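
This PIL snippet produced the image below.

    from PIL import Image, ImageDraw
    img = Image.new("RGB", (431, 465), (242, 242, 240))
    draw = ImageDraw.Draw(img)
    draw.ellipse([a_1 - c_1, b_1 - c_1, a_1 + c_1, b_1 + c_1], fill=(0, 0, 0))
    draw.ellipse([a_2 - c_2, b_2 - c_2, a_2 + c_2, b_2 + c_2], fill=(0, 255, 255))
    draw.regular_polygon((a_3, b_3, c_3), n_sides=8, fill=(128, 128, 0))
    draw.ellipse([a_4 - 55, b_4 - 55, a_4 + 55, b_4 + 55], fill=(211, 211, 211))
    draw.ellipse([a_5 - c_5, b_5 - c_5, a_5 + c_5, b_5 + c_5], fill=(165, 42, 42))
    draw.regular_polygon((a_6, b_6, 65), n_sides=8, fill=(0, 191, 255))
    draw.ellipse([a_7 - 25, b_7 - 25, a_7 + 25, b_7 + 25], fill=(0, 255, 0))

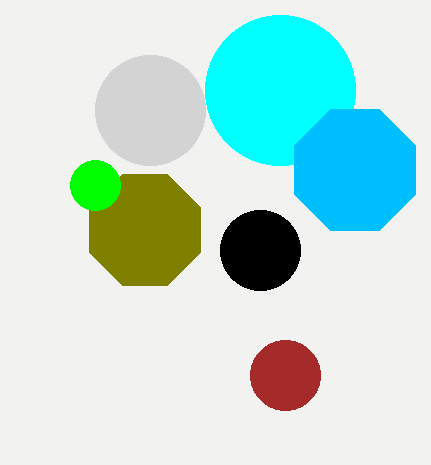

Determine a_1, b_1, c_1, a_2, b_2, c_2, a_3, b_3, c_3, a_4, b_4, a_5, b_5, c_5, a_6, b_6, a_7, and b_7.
a_1 = 260
b_1 = 250
c_1 = 40
a_2 = 280
b_2 = 90
c_2 = 75
a_3 = 145
b_3 = 230
c_3 = 60
a_4 = 150
b_4 = 110
a_5 = 285
b_5 = 375
c_5 = 35
a_6 = 355
b_6 = 170
a_7 = 95
b_7 = 185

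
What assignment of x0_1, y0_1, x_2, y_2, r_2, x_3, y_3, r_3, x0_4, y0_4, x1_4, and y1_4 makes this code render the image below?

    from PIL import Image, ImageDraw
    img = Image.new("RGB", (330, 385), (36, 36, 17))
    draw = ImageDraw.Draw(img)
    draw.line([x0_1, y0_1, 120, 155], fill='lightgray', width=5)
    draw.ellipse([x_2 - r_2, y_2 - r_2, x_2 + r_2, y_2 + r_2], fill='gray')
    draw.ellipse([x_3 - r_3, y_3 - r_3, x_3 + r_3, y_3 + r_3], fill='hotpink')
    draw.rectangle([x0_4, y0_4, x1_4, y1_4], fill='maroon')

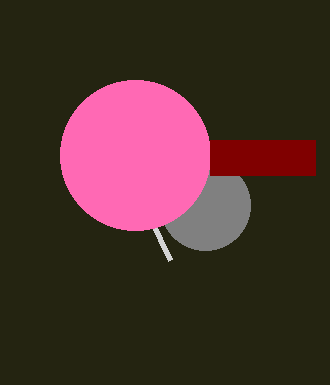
x0_1 = 170; y0_1 = 260; x_2 = 205; y_2 = 205; r_2 = 45; x_3 = 135; y_3 = 155; r_3 = 75; x0_4 = 210; y0_4 = 140; x1_4 = 315; y1_4 = 175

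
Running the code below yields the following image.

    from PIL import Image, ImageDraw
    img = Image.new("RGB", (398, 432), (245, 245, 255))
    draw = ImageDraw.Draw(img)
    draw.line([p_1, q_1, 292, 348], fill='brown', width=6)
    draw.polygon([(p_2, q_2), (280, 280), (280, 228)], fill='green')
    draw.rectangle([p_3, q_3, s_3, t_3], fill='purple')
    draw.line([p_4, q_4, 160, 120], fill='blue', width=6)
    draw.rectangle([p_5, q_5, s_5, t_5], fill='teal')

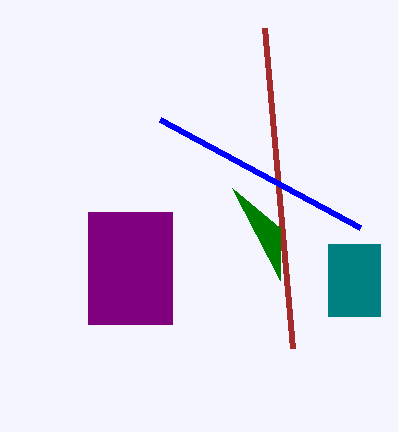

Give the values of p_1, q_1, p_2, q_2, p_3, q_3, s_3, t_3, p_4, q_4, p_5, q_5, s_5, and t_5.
p_1 = 264
q_1 = 28
p_2 = 232
q_2 = 188
p_3 = 88
q_3 = 212
s_3 = 172
t_3 = 324
p_4 = 360
q_4 = 228
p_5 = 328
q_5 = 244
s_5 = 380
t_5 = 316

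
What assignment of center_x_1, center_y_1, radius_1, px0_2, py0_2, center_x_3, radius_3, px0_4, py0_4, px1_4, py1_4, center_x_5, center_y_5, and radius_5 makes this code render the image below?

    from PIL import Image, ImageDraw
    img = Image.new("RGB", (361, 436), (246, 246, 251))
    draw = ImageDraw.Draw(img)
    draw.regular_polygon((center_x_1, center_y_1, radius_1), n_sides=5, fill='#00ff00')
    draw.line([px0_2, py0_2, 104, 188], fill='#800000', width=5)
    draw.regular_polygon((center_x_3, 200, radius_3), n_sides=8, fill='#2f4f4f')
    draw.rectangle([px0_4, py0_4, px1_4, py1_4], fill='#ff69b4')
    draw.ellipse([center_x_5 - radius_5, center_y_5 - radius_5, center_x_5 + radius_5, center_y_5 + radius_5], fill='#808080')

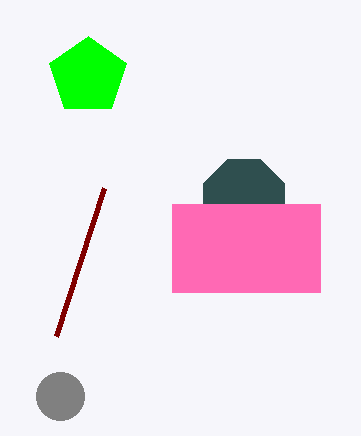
center_x_1 = 88, center_y_1 = 76, radius_1 = 40, px0_2 = 56, py0_2 = 336, center_x_3 = 244, radius_3 = 44, px0_4 = 172, py0_4 = 204, px1_4 = 320, py1_4 = 292, center_x_5 = 60, center_y_5 = 396, radius_5 = 24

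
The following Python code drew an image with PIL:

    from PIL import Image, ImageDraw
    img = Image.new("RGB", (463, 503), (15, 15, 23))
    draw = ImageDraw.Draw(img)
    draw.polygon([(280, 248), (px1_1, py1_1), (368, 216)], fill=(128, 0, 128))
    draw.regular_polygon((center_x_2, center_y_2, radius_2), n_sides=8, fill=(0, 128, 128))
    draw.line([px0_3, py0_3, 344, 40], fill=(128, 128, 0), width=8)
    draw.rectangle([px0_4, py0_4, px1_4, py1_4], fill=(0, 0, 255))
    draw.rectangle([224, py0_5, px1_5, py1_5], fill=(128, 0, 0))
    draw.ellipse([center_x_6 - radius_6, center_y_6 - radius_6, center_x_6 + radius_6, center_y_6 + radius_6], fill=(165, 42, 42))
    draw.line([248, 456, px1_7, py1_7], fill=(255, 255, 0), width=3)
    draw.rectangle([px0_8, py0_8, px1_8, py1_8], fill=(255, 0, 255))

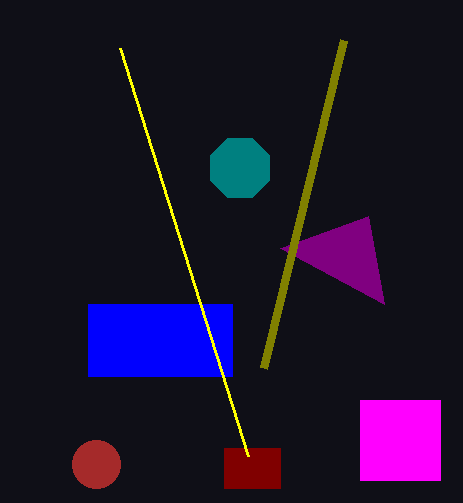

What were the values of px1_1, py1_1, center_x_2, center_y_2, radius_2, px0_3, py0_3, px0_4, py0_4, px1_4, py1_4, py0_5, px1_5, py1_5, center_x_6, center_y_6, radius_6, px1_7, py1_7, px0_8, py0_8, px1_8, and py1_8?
px1_1 = 384; py1_1 = 304; center_x_2 = 240; center_y_2 = 168; radius_2 = 32; px0_3 = 264; py0_3 = 368; px0_4 = 88; py0_4 = 304; px1_4 = 232; py1_4 = 376; py0_5 = 448; px1_5 = 280; py1_5 = 488; center_x_6 = 96; center_y_6 = 464; radius_6 = 24; px1_7 = 120; py1_7 = 48; px0_8 = 360; py0_8 = 400; px1_8 = 440; py1_8 = 480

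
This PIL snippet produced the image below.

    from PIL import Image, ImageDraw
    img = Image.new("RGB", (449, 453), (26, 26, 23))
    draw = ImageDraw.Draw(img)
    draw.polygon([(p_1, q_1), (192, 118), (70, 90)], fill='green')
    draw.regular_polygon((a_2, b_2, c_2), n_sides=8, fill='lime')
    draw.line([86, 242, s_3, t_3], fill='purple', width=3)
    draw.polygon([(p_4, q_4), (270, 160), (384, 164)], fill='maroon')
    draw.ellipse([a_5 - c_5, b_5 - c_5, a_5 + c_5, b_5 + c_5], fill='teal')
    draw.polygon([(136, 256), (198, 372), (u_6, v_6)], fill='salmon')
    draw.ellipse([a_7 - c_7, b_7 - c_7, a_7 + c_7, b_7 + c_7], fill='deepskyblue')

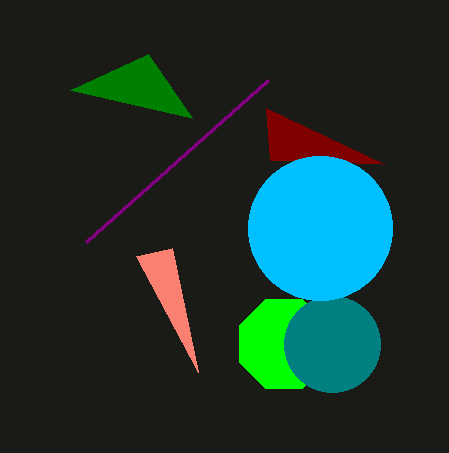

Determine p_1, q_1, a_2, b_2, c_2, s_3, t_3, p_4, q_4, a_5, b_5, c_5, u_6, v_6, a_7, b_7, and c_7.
p_1 = 148; q_1 = 54; a_2 = 284; b_2 = 344; c_2 = 48; s_3 = 268; t_3 = 80; p_4 = 266; q_4 = 108; a_5 = 332; b_5 = 344; c_5 = 48; u_6 = 172; v_6 = 248; a_7 = 320; b_7 = 228; c_7 = 72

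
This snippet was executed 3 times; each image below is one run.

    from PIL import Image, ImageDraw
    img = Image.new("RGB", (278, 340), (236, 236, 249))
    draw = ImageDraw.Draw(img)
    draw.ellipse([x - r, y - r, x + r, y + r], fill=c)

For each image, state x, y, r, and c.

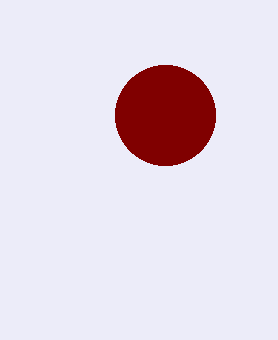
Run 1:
x = 165, y = 115, r = 50, c = 'maroon'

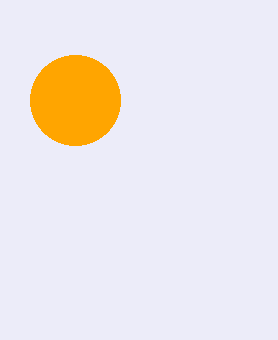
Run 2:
x = 75, y = 100, r = 45, c = 'orange'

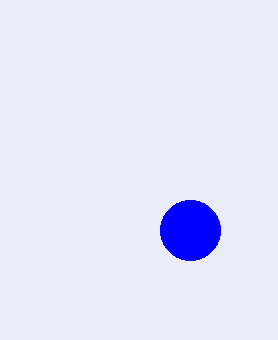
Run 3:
x = 190, y = 230, r = 30, c = 'blue'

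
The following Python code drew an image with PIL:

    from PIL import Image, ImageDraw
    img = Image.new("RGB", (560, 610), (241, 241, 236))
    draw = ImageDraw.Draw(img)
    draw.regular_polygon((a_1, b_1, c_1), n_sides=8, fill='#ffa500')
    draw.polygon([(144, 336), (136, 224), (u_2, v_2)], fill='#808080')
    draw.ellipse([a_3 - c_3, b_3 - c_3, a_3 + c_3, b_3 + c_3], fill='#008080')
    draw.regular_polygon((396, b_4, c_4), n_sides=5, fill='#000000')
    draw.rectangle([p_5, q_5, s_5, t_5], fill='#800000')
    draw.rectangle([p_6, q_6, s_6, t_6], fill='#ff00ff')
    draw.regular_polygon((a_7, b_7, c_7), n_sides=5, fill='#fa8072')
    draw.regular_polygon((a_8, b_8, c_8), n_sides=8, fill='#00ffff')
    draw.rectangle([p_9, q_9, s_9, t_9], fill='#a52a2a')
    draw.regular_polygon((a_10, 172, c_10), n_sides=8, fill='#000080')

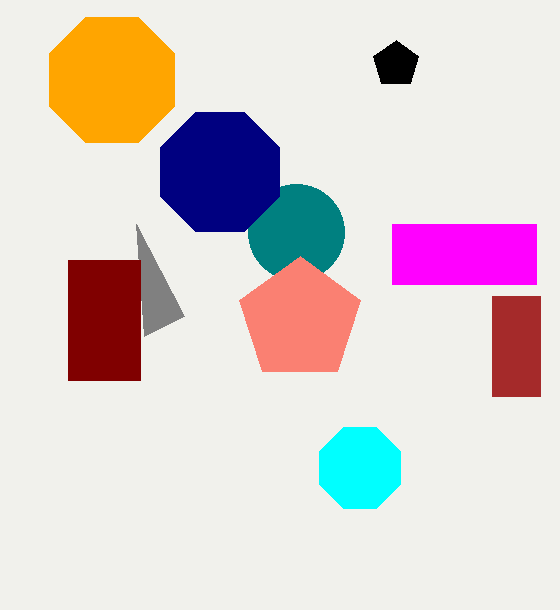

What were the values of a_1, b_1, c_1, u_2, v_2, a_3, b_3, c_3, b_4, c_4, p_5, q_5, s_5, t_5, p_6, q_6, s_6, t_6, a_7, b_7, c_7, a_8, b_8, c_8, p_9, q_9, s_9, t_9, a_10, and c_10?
a_1 = 112; b_1 = 80; c_1 = 68; u_2 = 184; v_2 = 316; a_3 = 296; b_3 = 232; c_3 = 48; b_4 = 64; c_4 = 24; p_5 = 68; q_5 = 260; s_5 = 140; t_5 = 380; p_6 = 392; q_6 = 224; s_6 = 536; t_6 = 284; a_7 = 300; b_7 = 320; c_7 = 64; a_8 = 360; b_8 = 468; c_8 = 44; p_9 = 492; q_9 = 296; s_9 = 540; t_9 = 396; a_10 = 220; c_10 = 64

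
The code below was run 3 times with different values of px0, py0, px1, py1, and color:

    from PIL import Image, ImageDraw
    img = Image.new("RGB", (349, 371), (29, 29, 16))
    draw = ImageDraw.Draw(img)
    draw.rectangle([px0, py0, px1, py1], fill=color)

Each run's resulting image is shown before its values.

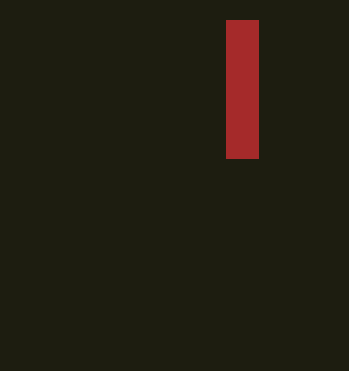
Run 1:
px0 = 226
py0 = 20
px1 = 258
py1 = 158
color = 'brown'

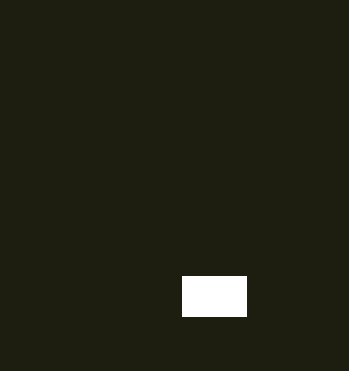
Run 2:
px0 = 182, py0 = 276, px1 = 246, py1 = 316, color = 'white'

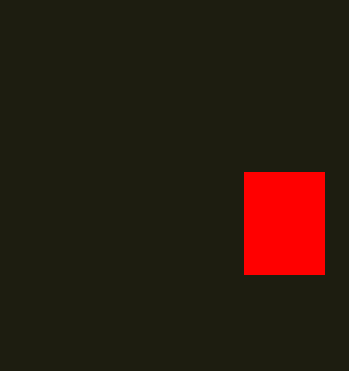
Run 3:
px0 = 244; py0 = 172; px1 = 324; py1 = 274; color = 'red'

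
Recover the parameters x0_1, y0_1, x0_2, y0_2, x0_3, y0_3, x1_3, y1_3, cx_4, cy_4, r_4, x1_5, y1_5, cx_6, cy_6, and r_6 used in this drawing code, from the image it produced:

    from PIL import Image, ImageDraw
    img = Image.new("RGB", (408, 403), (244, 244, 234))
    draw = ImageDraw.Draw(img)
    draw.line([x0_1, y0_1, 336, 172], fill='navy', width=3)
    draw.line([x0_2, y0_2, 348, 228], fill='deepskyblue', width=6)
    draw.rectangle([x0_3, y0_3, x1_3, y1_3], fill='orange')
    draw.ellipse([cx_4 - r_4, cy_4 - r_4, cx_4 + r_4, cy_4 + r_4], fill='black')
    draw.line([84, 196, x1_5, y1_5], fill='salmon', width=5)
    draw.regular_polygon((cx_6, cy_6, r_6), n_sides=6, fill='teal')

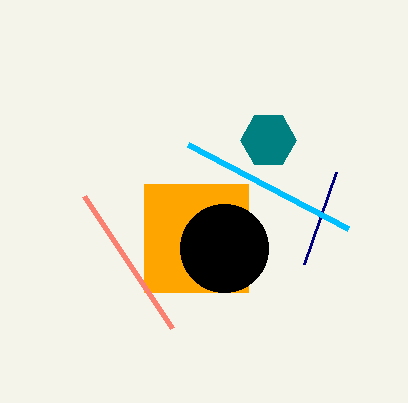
x0_1 = 304; y0_1 = 264; x0_2 = 188; y0_2 = 144; x0_3 = 144; y0_3 = 184; x1_3 = 248; y1_3 = 292; cx_4 = 224; cy_4 = 248; r_4 = 44; x1_5 = 172; y1_5 = 328; cx_6 = 268; cy_6 = 140; r_6 = 28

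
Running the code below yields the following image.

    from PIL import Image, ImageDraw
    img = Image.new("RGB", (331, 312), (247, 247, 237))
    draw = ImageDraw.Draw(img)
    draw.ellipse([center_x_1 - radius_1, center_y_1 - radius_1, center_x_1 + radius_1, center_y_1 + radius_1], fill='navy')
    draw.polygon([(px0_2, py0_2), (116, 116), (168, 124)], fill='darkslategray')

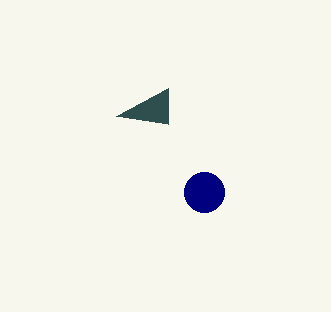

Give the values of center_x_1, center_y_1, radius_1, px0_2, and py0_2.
center_x_1 = 204; center_y_1 = 192; radius_1 = 20; px0_2 = 168; py0_2 = 88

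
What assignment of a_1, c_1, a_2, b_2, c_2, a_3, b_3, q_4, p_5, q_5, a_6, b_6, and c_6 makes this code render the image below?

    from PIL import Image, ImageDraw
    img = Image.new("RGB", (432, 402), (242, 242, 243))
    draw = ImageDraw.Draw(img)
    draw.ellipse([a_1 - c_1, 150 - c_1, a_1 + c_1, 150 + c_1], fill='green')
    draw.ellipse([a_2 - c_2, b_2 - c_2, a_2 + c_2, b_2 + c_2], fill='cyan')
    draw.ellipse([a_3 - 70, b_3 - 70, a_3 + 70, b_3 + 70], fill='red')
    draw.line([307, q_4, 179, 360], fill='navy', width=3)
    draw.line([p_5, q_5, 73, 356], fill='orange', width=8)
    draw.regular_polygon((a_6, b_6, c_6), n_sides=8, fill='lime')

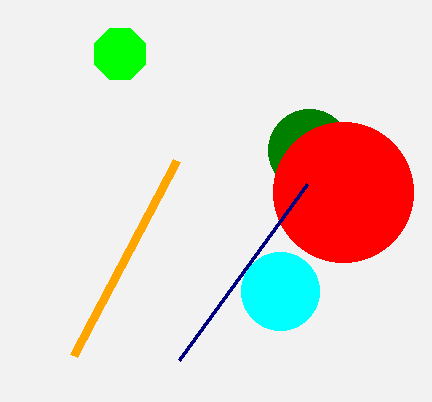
a_1 = 309, c_1 = 41, a_2 = 280, b_2 = 291, c_2 = 39, a_3 = 343, b_3 = 192, q_4 = 184, p_5 = 176, q_5 = 161, a_6 = 120, b_6 = 54, c_6 = 28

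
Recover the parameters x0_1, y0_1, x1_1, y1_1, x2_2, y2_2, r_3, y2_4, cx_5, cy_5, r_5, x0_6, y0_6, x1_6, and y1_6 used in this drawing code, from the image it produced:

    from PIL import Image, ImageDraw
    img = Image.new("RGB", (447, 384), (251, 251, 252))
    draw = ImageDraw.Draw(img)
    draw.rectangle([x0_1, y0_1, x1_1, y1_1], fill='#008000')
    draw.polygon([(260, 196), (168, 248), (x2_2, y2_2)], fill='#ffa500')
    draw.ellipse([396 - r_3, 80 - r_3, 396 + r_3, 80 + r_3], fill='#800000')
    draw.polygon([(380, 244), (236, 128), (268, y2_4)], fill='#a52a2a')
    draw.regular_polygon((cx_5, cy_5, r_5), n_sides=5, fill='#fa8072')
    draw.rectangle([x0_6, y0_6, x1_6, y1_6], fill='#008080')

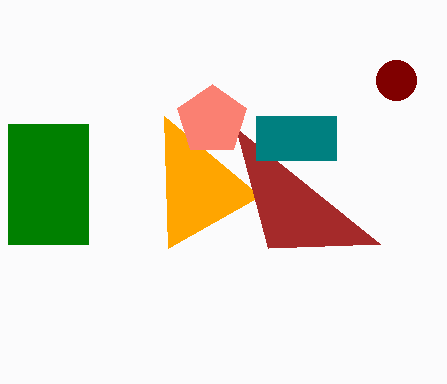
x0_1 = 8
y0_1 = 124
x1_1 = 88
y1_1 = 244
x2_2 = 164
y2_2 = 116
r_3 = 20
y2_4 = 248
cx_5 = 212
cy_5 = 120
r_5 = 36
x0_6 = 256
y0_6 = 116
x1_6 = 336
y1_6 = 160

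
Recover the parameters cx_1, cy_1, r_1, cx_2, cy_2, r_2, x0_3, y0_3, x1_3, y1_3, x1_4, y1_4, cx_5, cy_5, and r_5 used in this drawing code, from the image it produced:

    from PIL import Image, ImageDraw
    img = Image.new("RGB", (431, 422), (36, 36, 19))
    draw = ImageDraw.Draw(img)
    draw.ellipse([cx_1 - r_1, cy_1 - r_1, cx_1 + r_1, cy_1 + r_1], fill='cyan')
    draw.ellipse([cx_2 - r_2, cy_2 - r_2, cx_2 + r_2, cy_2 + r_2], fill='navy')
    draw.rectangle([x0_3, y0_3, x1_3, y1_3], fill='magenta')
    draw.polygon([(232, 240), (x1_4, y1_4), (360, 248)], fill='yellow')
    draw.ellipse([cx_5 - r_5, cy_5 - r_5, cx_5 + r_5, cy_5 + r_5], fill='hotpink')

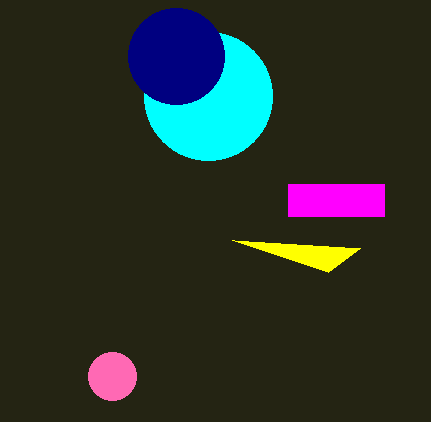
cx_1 = 208, cy_1 = 96, r_1 = 64, cx_2 = 176, cy_2 = 56, r_2 = 48, x0_3 = 288, y0_3 = 184, x1_3 = 384, y1_3 = 216, x1_4 = 328, y1_4 = 272, cx_5 = 112, cy_5 = 376, r_5 = 24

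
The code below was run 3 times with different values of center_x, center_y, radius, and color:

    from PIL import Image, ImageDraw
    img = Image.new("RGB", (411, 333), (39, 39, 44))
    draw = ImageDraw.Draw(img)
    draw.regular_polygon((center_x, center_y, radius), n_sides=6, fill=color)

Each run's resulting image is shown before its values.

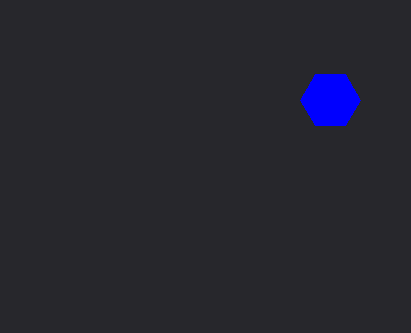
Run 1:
center_x = 330, center_y = 100, radius = 30, color = 'blue'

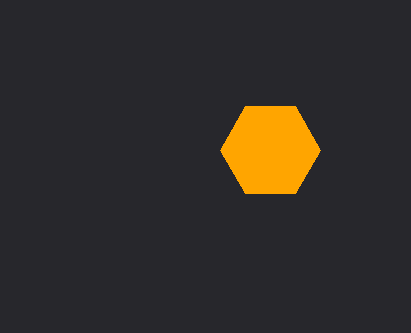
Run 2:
center_x = 270; center_y = 150; radius = 50; color = 'orange'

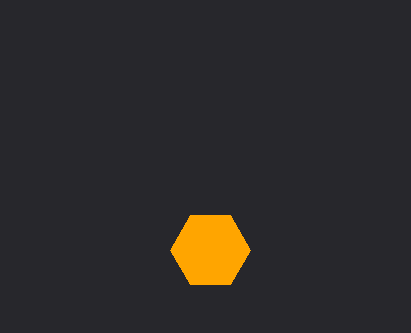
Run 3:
center_x = 210, center_y = 250, radius = 40, color = 'orange'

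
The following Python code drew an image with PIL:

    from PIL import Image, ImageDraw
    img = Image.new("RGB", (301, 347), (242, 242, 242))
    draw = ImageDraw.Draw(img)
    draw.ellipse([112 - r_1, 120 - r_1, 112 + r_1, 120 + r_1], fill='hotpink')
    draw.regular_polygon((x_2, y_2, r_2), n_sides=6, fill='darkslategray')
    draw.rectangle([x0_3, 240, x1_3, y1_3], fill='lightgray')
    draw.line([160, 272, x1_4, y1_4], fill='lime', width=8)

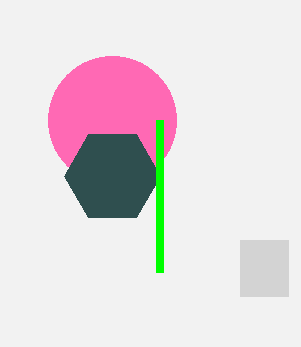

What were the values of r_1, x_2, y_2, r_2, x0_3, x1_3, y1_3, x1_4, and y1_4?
r_1 = 64; x_2 = 112; y_2 = 176; r_2 = 48; x0_3 = 240; x1_3 = 288; y1_3 = 296; x1_4 = 160; y1_4 = 120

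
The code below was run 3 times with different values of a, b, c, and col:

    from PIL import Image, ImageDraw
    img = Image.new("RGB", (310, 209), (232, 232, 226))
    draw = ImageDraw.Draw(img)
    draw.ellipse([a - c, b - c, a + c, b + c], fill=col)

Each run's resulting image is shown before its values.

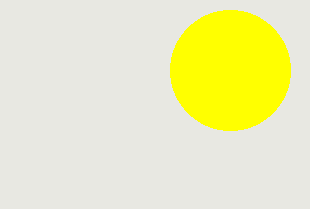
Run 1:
a = 230
b = 70
c = 60
col = 'yellow'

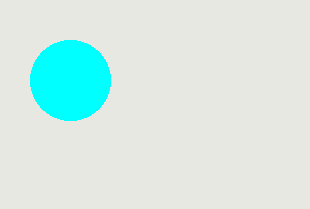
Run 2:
a = 70, b = 80, c = 40, col = 'cyan'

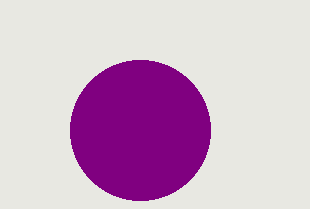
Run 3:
a = 140; b = 130; c = 70; col = 'purple'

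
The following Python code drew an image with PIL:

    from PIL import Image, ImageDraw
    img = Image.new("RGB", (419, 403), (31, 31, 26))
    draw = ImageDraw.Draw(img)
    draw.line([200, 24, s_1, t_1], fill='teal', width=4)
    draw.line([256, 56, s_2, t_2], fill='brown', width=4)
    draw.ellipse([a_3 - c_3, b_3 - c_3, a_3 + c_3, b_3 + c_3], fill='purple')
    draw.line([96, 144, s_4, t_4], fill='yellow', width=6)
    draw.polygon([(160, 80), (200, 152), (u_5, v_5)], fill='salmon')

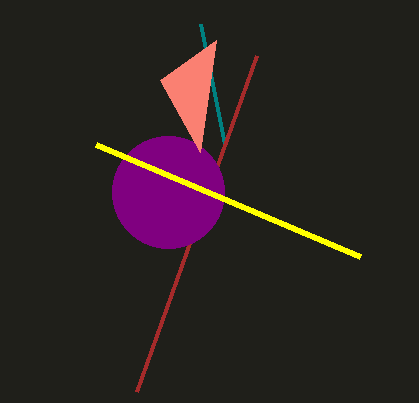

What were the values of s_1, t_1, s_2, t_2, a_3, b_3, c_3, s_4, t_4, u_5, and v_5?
s_1 = 224
t_1 = 144
s_2 = 136
t_2 = 392
a_3 = 168
b_3 = 192
c_3 = 56
s_4 = 360
t_4 = 256
u_5 = 216
v_5 = 40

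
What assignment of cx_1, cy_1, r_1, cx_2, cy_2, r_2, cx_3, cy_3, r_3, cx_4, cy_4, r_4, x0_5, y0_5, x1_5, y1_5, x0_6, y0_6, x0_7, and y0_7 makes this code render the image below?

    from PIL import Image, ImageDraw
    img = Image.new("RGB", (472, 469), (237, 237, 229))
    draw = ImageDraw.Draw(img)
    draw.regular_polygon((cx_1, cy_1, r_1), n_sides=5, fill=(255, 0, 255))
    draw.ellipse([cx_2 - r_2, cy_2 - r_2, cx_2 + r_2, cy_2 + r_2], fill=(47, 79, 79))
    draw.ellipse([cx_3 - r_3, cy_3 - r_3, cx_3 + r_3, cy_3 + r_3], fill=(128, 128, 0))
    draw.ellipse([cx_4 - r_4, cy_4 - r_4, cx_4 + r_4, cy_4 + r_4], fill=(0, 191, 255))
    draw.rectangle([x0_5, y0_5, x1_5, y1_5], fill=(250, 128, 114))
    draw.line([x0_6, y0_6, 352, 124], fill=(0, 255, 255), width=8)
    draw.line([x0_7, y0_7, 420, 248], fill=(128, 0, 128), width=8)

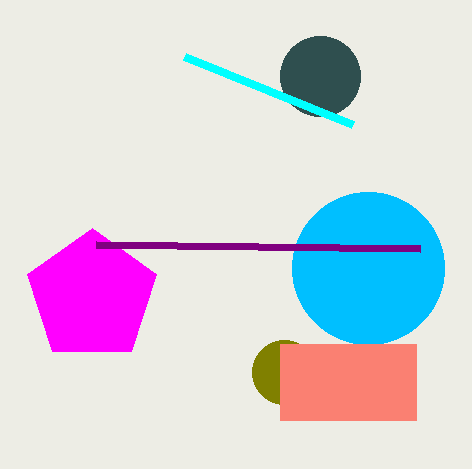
cx_1 = 92
cy_1 = 296
r_1 = 68
cx_2 = 320
cy_2 = 76
r_2 = 40
cx_3 = 284
cy_3 = 372
r_3 = 32
cx_4 = 368
cy_4 = 268
r_4 = 76
x0_5 = 280
y0_5 = 344
x1_5 = 416
y1_5 = 420
x0_6 = 184
y0_6 = 56
x0_7 = 96
y0_7 = 244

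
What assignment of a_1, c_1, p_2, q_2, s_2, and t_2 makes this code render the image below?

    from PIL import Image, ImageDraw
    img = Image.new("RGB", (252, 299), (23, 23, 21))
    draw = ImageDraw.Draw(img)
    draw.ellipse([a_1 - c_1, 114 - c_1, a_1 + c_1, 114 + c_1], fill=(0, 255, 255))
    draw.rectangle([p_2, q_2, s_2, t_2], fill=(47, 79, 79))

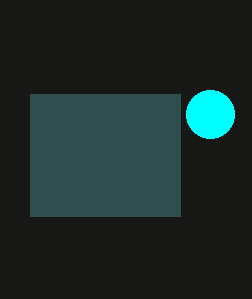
a_1 = 210, c_1 = 24, p_2 = 30, q_2 = 94, s_2 = 180, t_2 = 216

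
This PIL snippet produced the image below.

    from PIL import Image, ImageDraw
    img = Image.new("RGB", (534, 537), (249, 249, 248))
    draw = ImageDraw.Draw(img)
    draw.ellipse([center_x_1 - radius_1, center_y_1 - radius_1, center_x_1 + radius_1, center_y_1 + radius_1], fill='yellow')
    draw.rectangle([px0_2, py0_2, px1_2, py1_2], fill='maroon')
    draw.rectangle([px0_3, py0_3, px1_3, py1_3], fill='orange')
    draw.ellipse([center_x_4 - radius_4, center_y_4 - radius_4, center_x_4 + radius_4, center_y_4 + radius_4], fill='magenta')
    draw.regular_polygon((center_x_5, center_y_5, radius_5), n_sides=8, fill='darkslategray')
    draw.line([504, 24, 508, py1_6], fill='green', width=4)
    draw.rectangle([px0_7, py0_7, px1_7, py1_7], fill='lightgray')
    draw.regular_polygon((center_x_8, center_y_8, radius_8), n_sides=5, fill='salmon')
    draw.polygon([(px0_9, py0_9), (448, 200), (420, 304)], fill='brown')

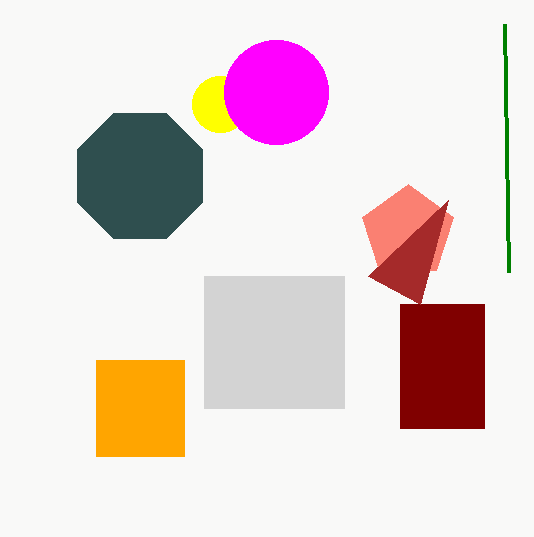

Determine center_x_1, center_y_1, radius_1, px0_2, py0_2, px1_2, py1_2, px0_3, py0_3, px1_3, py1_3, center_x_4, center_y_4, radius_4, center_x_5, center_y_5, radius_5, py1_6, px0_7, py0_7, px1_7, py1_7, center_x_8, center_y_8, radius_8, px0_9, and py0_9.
center_x_1 = 220
center_y_1 = 104
radius_1 = 28
px0_2 = 400
py0_2 = 304
px1_2 = 484
py1_2 = 428
px0_3 = 96
py0_3 = 360
px1_3 = 184
py1_3 = 456
center_x_4 = 276
center_y_4 = 92
radius_4 = 52
center_x_5 = 140
center_y_5 = 176
radius_5 = 68
py1_6 = 272
px0_7 = 204
py0_7 = 276
px1_7 = 344
py1_7 = 408
center_x_8 = 408
center_y_8 = 232
radius_8 = 48
px0_9 = 368
py0_9 = 276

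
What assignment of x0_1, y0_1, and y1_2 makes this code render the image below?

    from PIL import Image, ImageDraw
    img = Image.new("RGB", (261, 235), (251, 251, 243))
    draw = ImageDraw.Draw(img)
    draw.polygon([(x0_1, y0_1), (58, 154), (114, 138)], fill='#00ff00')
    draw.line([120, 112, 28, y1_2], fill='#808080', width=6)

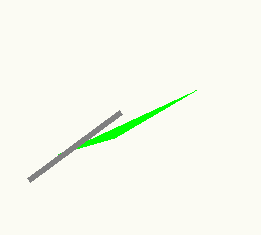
x0_1 = 196; y0_1 = 90; y1_2 = 180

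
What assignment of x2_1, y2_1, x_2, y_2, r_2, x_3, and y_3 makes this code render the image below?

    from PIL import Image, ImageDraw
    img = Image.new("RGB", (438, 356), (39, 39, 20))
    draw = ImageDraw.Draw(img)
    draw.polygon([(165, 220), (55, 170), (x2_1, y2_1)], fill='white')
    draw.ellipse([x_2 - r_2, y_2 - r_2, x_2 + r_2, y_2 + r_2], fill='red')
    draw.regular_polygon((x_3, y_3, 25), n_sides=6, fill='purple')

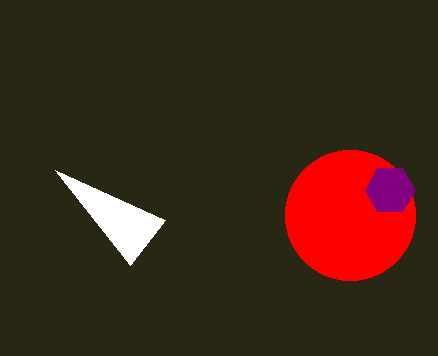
x2_1 = 130, y2_1 = 265, x_2 = 350, y_2 = 215, r_2 = 65, x_3 = 390, y_3 = 190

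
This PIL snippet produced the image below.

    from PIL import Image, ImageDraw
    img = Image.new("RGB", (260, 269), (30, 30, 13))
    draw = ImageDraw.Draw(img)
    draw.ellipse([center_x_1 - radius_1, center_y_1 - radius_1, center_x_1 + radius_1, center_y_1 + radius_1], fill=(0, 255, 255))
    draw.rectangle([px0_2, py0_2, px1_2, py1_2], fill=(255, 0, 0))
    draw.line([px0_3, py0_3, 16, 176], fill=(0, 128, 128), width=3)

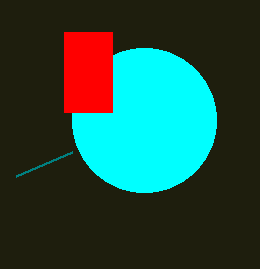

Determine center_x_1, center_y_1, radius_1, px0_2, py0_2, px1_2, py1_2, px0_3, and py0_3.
center_x_1 = 144; center_y_1 = 120; radius_1 = 72; px0_2 = 64; py0_2 = 32; px1_2 = 112; py1_2 = 112; px0_3 = 72; py0_3 = 152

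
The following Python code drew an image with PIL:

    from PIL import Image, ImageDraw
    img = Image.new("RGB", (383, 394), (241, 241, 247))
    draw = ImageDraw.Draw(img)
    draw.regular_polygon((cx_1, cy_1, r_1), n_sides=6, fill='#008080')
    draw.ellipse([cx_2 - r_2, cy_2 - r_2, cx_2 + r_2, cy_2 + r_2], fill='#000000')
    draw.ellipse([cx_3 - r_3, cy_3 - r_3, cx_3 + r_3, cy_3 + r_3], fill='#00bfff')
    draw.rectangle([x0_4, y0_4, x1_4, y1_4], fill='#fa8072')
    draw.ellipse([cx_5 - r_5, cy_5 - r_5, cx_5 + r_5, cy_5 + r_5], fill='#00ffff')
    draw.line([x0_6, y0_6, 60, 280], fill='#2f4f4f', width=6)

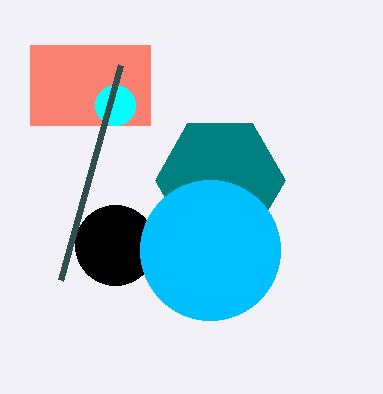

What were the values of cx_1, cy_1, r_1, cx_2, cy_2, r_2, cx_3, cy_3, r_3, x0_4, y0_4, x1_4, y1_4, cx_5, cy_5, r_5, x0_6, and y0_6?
cx_1 = 220; cy_1 = 180; r_1 = 65; cx_2 = 115; cy_2 = 245; r_2 = 40; cx_3 = 210; cy_3 = 250; r_3 = 70; x0_4 = 30; y0_4 = 45; x1_4 = 150; y1_4 = 125; cx_5 = 115; cy_5 = 105; r_5 = 20; x0_6 = 120; y0_6 = 65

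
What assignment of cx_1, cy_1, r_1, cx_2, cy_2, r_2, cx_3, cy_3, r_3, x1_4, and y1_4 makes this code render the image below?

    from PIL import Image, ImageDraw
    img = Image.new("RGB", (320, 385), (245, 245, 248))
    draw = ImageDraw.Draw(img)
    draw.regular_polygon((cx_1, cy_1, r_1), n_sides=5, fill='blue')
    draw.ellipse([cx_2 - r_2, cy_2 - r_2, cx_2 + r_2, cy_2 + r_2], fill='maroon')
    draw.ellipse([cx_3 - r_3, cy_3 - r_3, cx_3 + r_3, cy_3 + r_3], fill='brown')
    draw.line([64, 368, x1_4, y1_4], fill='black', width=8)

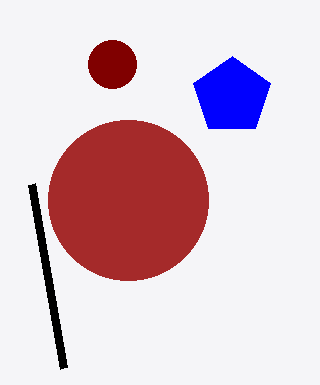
cx_1 = 232; cy_1 = 96; r_1 = 40; cx_2 = 112; cy_2 = 64; r_2 = 24; cx_3 = 128; cy_3 = 200; r_3 = 80; x1_4 = 32; y1_4 = 184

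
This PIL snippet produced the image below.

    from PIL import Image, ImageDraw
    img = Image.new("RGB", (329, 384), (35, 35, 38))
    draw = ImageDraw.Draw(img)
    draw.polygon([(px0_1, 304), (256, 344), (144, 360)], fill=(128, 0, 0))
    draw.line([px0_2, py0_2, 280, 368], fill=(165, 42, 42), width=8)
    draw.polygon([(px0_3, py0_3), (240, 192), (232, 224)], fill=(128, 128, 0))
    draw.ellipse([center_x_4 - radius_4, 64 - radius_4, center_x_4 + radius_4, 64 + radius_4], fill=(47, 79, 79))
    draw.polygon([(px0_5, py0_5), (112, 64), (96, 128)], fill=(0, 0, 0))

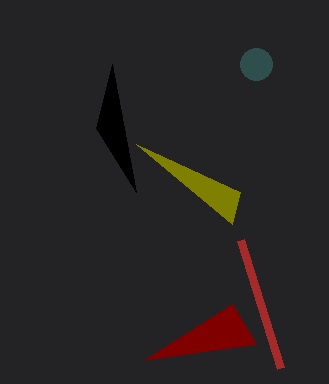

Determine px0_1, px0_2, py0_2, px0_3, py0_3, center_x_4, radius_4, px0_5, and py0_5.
px0_1 = 232
px0_2 = 240
py0_2 = 240
px0_3 = 136
py0_3 = 144
center_x_4 = 256
radius_4 = 16
px0_5 = 136
py0_5 = 192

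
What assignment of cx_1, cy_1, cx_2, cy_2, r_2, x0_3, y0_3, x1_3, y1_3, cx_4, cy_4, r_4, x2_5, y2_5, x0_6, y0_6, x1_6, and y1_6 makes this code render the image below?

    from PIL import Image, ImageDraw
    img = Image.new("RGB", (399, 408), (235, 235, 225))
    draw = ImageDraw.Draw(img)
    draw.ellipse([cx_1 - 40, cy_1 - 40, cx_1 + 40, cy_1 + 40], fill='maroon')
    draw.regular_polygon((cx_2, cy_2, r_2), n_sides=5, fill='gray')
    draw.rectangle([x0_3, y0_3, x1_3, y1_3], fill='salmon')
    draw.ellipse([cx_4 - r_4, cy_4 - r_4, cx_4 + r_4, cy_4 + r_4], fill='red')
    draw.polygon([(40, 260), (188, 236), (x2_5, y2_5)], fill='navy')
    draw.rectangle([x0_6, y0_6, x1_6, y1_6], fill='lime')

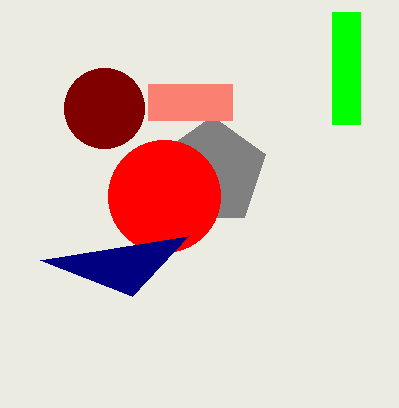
cx_1 = 104, cy_1 = 108, cx_2 = 212, cy_2 = 172, r_2 = 56, x0_3 = 148, y0_3 = 84, x1_3 = 232, y1_3 = 120, cx_4 = 164, cy_4 = 196, r_4 = 56, x2_5 = 132, y2_5 = 296, x0_6 = 332, y0_6 = 12, x1_6 = 360, y1_6 = 124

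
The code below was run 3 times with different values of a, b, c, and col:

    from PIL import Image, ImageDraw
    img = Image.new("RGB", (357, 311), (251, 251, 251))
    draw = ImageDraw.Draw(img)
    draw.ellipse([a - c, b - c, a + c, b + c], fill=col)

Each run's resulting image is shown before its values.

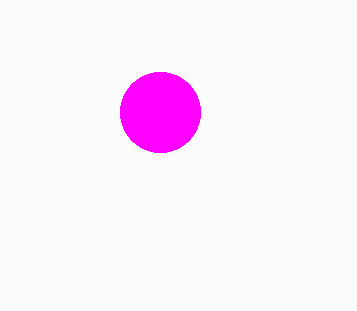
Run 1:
a = 160
b = 112
c = 40
col = 'magenta'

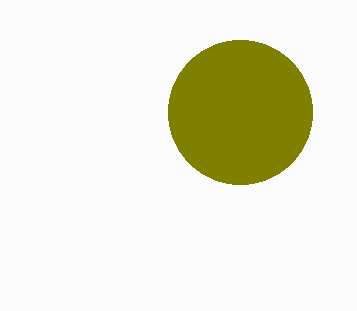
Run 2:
a = 240, b = 112, c = 72, col = 'olive'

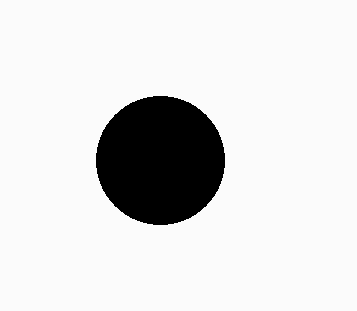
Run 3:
a = 160
b = 160
c = 64
col = 'black'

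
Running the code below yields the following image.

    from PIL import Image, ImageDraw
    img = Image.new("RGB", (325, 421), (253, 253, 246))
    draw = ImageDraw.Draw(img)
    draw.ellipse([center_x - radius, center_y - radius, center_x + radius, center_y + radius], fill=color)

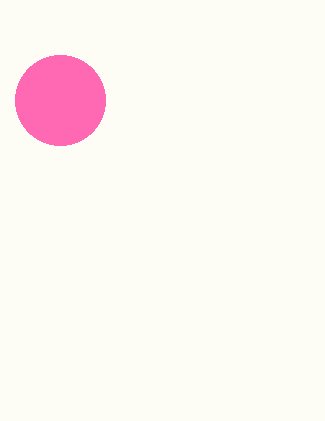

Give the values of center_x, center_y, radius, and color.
center_x = 60, center_y = 100, radius = 45, color = 'hotpink'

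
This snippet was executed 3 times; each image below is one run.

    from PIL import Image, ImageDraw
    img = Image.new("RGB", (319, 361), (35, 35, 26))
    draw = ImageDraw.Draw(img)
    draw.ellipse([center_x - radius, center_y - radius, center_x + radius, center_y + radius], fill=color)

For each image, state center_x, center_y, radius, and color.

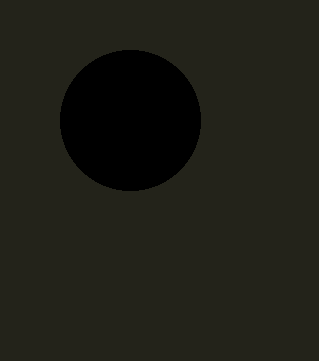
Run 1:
center_x = 130, center_y = 120, radius = 70, color = 'black'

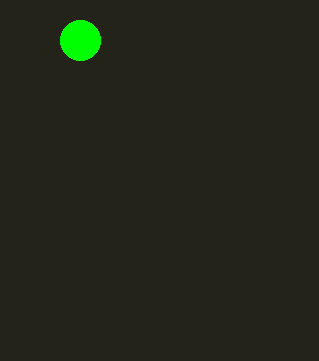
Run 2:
center_x = 80, center_y = 40, radius = 20, color = 'lime'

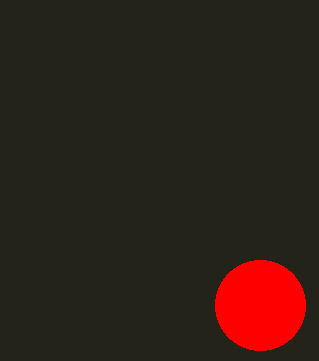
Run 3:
center_x = 260; center_y = 305; radius = 45; color = 'red'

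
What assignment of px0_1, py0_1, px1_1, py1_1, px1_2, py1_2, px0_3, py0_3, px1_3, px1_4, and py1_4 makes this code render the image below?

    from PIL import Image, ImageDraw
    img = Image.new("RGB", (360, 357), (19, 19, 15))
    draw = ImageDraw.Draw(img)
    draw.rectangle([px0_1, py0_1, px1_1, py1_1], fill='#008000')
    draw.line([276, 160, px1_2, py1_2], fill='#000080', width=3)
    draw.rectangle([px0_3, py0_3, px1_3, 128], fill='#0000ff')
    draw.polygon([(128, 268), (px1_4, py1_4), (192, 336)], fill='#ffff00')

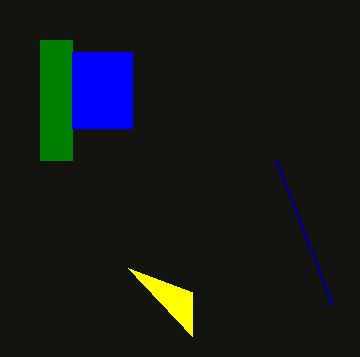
px0_1 = 40
py0_1 = 40
px1_1 = 72
py1_1 = 160
px1_2 = 332
py1_2 = 304
px0_3 = 72
py0_3 = 52
px1_3 = 132
px1_4 = 192
py1_4 = 292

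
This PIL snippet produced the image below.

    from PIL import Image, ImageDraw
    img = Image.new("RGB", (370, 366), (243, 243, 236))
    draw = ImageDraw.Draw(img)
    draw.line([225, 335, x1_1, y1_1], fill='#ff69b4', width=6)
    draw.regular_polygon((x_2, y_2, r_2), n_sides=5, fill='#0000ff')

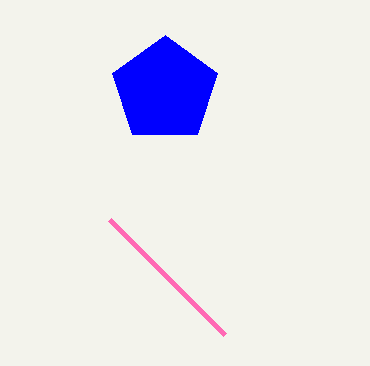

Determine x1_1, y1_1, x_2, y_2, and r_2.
x1_1 = 110; y1_1 = 220; x_2 = 165; y_2 = 90; r_2 = 55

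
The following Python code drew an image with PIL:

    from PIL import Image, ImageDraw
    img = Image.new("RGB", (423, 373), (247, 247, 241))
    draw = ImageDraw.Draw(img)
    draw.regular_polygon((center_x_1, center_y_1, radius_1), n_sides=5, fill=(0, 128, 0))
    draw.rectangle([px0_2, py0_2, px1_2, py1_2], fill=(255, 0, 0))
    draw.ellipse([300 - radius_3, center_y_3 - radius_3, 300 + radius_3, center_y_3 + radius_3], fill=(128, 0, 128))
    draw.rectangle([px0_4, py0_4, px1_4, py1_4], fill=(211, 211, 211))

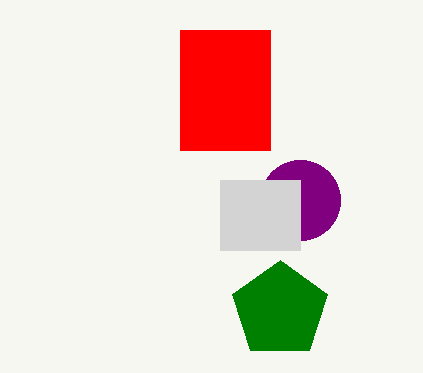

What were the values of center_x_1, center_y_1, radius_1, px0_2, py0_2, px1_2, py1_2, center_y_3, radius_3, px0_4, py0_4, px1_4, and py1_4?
center_x_1 = 280, center_y_1 = 310, radius_1 = 50, px0_2 = 180, py0_2 = 30, px1_2 = 270, py1_2 = 150, center_y_3 = 200, radius_3 = 40, px0_4 = 220, py0_4 = 180, px1_4 = 300, py1_4 = 250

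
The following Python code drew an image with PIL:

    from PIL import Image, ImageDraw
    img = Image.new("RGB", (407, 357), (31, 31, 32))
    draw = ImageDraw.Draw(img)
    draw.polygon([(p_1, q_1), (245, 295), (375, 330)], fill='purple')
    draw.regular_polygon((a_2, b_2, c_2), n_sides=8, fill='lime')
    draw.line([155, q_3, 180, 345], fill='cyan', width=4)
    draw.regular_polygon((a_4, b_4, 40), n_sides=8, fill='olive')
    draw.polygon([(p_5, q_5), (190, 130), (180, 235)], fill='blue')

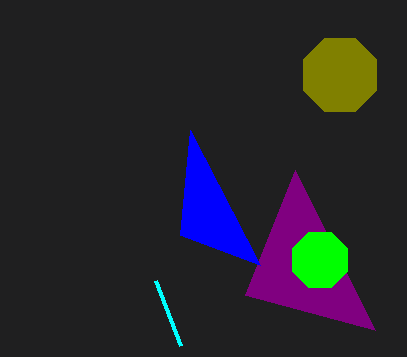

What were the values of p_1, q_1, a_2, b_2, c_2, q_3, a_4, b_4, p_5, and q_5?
p_1 = 295, q_1 = 170, a_2 = 320, b_2 = 260, c_2 = 30, q_3 = 280, a_4 = 340, b_4 = 75, p_5 = 260, q_5 = 265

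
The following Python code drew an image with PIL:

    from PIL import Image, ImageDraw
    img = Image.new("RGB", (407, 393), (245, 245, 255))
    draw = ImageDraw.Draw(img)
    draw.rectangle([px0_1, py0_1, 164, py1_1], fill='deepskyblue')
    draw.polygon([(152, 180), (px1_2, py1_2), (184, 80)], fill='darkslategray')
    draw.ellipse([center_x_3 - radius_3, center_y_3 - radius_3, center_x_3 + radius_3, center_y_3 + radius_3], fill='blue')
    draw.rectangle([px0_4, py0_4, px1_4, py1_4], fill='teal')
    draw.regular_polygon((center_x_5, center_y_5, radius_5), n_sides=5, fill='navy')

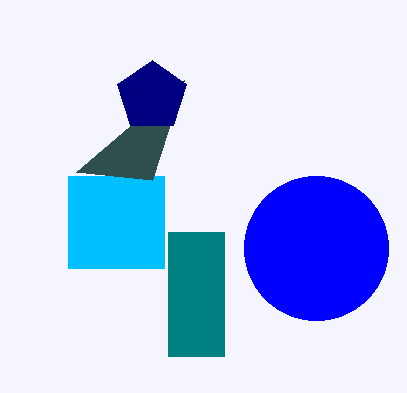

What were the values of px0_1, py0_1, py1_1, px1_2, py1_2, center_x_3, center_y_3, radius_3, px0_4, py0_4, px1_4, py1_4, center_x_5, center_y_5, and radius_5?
px0_1 = 68
py0_1 = 176
py1_1 = 268
px1_2 = 76
py1_2 = 172
center_x_3 = 316
center_y_3 = 248
radius_3 = 72
px0_4 = 168
py0_4 = 232
px1_4 = 224
py1_4 = 356
center_x_5 = 152
center_y_5 = 96
radius_5 = 36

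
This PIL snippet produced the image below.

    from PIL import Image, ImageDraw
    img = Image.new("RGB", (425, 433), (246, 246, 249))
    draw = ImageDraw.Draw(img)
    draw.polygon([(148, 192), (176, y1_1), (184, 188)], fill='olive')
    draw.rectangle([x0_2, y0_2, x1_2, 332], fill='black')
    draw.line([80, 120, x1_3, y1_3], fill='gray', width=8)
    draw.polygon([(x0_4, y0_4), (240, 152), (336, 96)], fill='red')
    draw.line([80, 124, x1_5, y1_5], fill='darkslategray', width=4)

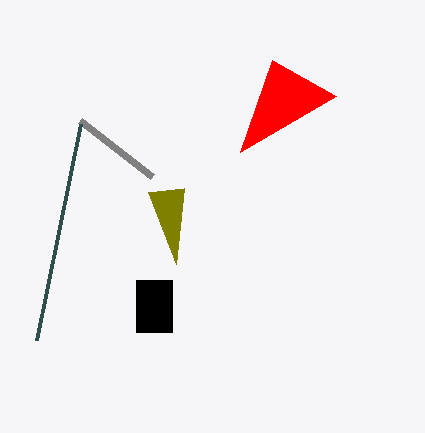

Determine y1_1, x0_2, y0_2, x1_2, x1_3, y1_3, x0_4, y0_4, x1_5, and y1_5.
y1_1 = 264
x0_2 = 136
y0_2 = 280
x1_2 = 172
x1_3 = 152
y1_3 = 176
x0_4 = 272
y0_4 = 60
x1_5 = 36
y1_5 = 340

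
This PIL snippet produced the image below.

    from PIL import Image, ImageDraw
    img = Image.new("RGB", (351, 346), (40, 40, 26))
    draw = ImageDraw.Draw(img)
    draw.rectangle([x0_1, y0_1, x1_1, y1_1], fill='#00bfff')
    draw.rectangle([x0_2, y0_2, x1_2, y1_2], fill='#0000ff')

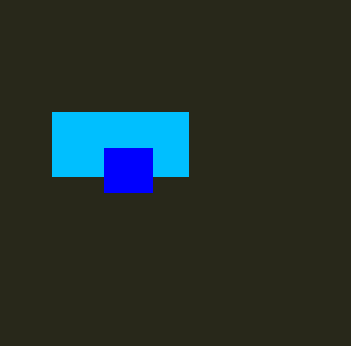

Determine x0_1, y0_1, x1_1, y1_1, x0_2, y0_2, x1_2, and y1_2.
x0_1 = 52, y0_1 = 112, x1_1 = 188, y1_1 = 176, x0_2 = 104, y0_2 = 148, x1_2 = 152, y1_2 = 192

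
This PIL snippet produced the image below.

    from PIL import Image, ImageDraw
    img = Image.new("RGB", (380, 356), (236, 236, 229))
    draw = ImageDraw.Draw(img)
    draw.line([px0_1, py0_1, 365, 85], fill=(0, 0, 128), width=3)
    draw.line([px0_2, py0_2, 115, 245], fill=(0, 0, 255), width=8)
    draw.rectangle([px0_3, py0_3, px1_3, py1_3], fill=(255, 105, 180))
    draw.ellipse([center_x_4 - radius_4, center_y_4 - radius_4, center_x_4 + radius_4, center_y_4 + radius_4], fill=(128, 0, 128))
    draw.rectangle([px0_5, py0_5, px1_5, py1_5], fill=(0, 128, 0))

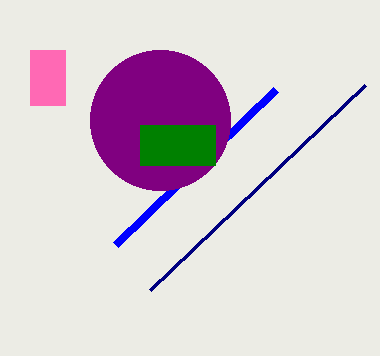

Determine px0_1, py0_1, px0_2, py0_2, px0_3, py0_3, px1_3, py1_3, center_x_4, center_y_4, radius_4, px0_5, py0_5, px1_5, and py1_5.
px0_1 = 150
py0_1 = 290
px0_2 = 275
py0_2 = 90
px0_3 = 30
py0_3 = 50
px1_3 = 65
py1_3 = 105
center_x_4 = 160
center_y_4 = 120
radius_4 = 70
px0_5 = 140
py0_5 = 125
px1_5 = 215
py1_5 = 165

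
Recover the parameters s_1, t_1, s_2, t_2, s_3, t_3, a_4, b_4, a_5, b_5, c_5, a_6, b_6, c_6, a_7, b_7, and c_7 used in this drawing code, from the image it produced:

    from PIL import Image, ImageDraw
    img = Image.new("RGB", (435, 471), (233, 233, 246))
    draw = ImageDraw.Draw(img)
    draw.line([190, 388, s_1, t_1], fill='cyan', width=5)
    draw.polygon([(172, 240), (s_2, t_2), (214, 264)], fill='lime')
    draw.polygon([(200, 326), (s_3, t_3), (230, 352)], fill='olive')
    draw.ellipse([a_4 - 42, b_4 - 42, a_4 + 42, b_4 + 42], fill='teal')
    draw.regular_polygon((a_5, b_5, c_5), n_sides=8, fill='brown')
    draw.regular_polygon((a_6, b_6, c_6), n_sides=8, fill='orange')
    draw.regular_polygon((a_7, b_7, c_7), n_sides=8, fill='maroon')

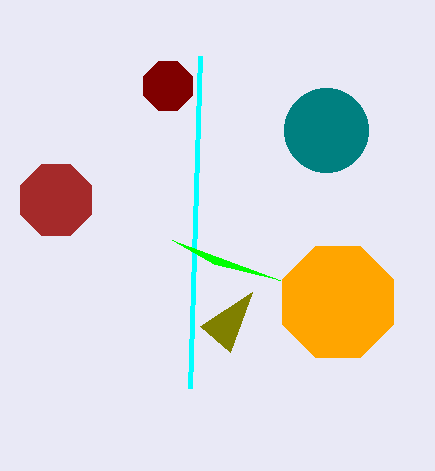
s_1 = 200, t_1 = 56, s_2 = 280, t_2 = 280, s_3 = 252, t_3 = 292, a_4 = 326, b_4 = 130, a_5 = 56, b_5 = 200, c_5 = 38, a_6 = 338, b_6 = 302, c_6 = 60, a_7 = 168, b_7 = 86, c_7 = 26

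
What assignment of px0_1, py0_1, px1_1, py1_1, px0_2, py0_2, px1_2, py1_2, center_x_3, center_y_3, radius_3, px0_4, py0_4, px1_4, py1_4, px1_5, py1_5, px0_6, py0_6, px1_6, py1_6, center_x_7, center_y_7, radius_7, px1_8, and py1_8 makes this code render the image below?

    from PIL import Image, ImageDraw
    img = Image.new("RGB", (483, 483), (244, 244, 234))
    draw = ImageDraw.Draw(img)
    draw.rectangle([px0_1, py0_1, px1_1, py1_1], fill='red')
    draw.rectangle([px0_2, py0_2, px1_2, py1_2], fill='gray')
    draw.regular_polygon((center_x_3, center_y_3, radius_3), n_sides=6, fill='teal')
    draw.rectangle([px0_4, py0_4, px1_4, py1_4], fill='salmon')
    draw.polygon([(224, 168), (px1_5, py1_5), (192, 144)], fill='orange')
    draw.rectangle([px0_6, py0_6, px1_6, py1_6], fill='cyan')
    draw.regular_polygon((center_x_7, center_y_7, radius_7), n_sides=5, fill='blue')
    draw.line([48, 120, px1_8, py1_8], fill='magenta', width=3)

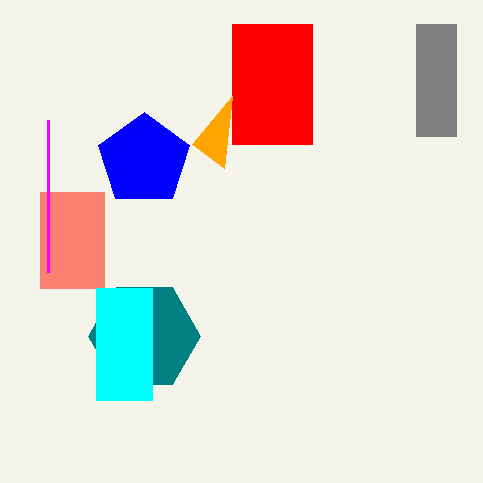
px0_1 = 232
py0_1 = 24
px1_1 = 312
py1_1 = 144
px0_2 = 416
py0_2 = 24
px1_2 = 456
py1_2 = 136
center_x_3 = 144
center_y_3 = 336
radius_3 = 56
px0_4 = 40
py0_4 = 192
px1_4 = 104
py1_4 = 288
px1_5 = 232
py1_5 = 96
px0_6 = 96
py0_6 = 288
px1_6 = 152
py1_6 = 400
center_x_7 = 144
center_y_7 = 160
radius_7 = 48
px1_8 = 48
py1_8 = 272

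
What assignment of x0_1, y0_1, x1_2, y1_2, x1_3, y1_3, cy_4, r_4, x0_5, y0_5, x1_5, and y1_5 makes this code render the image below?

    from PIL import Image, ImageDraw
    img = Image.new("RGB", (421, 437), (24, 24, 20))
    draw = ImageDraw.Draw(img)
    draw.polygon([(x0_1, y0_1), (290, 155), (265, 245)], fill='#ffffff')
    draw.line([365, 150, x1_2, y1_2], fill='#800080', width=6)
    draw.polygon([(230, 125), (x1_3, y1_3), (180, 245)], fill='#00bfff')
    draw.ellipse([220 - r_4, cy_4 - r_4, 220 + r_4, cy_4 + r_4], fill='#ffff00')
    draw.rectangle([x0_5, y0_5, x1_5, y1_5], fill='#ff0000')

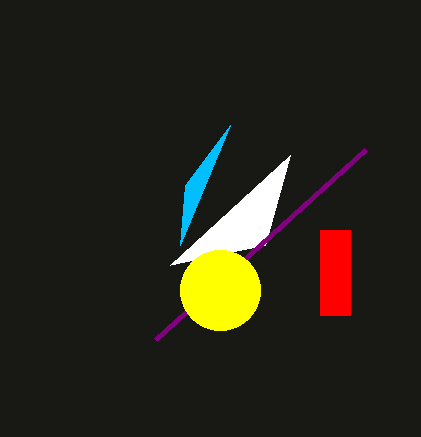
x0_1 = 170
y0_1 = 265
x1_2 = 155
y1_2 = 340
x1_3 = 185
y1_3 = 185
cy_4 = 290
r_4 = 40
x0_5 = 320
y0_5 = 230
x1_5 = 350
y1_5 = 315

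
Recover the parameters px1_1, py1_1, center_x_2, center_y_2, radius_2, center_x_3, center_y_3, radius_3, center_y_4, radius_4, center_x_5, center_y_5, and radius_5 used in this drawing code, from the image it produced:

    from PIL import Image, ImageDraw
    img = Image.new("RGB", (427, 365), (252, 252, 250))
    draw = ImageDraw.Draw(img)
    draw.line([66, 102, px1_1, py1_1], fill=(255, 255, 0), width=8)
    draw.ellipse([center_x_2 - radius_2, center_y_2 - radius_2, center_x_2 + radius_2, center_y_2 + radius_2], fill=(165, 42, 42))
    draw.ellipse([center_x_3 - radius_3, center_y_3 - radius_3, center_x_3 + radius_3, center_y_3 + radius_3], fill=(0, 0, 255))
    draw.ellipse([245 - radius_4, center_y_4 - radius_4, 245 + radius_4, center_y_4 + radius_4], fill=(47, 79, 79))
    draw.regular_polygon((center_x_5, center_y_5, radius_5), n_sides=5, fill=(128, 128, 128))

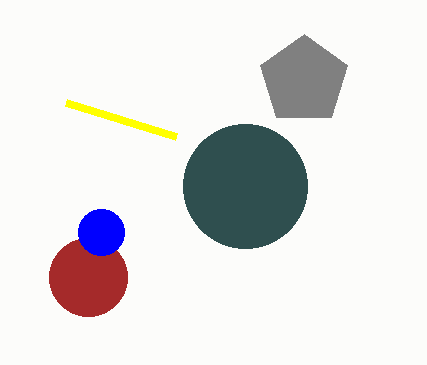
px1_1 = 176; py1_1 = 136; center_x_2 = 88; center_y_2 = 277; radius_2 = 39; center_x_3 = 101; center_y_3 = 232; radius_3 = 23; center_y_4 = 186; radius_4 = 62; center_x_5 = 304; center_y_5 = 80; radius_5 = 46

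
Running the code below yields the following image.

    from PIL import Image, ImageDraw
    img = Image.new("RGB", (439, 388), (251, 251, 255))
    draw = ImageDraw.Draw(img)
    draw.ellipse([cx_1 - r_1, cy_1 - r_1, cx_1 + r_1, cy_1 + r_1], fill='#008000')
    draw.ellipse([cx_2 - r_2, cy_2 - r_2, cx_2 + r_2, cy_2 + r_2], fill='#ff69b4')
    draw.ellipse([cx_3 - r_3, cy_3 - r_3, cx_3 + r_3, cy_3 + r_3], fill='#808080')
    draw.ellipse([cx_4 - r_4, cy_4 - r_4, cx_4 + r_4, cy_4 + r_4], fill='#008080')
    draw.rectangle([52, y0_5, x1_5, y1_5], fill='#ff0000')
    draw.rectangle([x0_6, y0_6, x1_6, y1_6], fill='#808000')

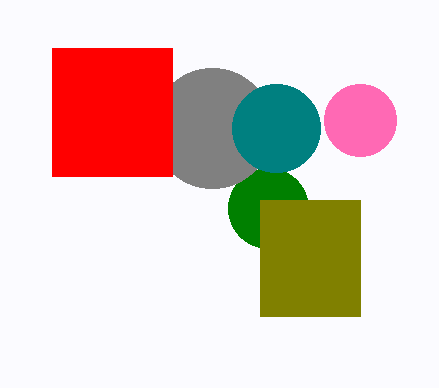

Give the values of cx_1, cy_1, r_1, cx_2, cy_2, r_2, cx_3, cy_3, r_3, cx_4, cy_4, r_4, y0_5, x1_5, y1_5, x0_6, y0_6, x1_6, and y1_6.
cx_1 = 268
cy_1 = 208
r_1 = 40
cx_2 = 360
cy_2 = 120
r_2 = 36
cx_3 = 212
cy_3 = 128
r_3 = 60
cx_4 = 276
cy_4 = 128
r_4 = 44
y0_5 = 48
x1_5 = 172
y1_5 = 176
x0_6 = 260
y0_6 = 200
x1_6 = 360
y1_6 = 316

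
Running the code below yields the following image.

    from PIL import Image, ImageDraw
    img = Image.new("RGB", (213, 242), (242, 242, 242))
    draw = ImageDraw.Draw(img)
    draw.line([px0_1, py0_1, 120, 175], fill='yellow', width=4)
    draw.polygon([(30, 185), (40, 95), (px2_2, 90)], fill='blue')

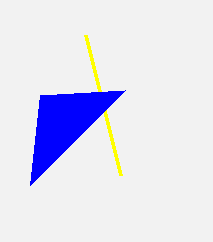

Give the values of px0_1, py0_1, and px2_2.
px0_1 = 85, py0_1 = 35, px2_2 = 125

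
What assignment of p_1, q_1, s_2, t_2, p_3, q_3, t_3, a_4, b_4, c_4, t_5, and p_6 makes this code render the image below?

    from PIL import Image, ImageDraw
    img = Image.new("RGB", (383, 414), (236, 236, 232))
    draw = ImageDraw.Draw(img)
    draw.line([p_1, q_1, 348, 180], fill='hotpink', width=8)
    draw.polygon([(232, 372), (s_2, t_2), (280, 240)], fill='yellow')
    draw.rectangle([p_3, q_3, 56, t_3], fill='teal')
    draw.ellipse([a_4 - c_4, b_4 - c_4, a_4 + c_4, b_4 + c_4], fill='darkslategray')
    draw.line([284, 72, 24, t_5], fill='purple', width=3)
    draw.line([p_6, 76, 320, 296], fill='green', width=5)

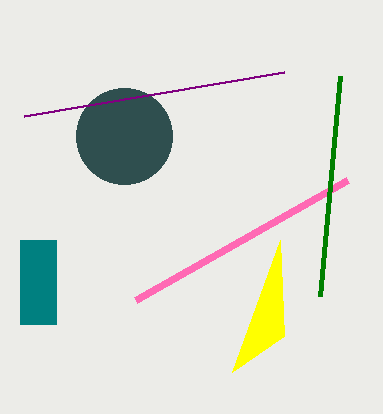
p_1 = 136, q_1 = 300, s_2 = 284, t_2 = 336, p_3 = 20, q_3 = 240, t_3 = 324, a_4 = 124, b_4 = 136, c_4 = 48, t_5 = 116, p_6 = 340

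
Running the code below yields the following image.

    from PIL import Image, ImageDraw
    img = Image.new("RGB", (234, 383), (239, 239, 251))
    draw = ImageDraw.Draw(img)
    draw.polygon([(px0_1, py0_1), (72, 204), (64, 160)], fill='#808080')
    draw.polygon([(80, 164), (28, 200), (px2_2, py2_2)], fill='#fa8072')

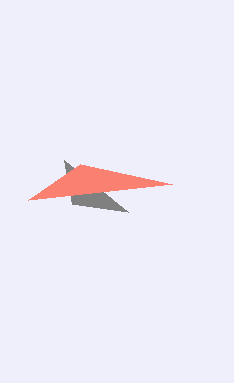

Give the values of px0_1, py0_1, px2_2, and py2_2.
px0_1 = 128, py0_1 = 212, px2_2 = 172, py2_2 = 184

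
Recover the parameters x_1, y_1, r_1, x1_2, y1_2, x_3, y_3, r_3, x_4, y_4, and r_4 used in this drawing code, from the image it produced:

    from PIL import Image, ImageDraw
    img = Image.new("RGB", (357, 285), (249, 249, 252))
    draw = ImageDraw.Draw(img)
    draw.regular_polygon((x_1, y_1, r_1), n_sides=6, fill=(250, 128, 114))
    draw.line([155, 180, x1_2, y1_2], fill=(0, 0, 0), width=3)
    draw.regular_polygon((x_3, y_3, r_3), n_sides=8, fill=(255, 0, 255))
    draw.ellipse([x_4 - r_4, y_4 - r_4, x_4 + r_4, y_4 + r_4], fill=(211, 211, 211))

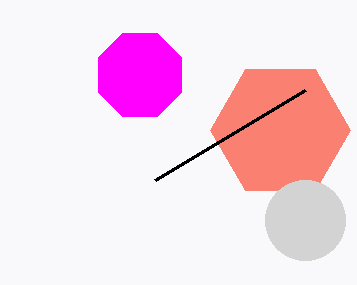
x_1 = 280
y_1 = 130
r_1 = 70
x1_2 = 305
y1_2 = 90
x_3 = 140
y_3 = 75
r_3 = 45
x_4 = 305
y_4 = 220
r_4 = 40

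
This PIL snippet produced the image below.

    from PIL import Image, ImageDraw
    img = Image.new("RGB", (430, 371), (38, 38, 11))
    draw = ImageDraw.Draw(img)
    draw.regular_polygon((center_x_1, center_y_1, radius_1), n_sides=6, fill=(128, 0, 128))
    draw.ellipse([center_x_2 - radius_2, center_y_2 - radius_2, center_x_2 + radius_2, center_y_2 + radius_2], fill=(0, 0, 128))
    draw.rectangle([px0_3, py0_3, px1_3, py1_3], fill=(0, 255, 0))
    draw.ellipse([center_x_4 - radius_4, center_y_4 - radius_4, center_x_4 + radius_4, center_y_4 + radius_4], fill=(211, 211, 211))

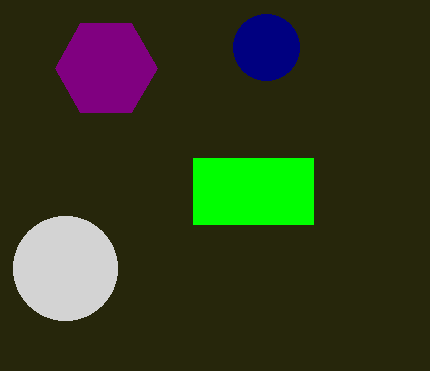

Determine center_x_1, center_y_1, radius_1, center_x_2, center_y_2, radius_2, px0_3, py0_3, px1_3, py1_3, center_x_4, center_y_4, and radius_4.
center_x_1 = 106
center_y_1 = 68
radius_1 = 51
center_x_2 = 266
center_y_2 = 47
radius_2 = 33
px0_3 = 193
py0_3 = 158
px1_3 = 313
py1_3 = 224
center_x_4 = 65
center_y_4 = 268
radius_4 = 52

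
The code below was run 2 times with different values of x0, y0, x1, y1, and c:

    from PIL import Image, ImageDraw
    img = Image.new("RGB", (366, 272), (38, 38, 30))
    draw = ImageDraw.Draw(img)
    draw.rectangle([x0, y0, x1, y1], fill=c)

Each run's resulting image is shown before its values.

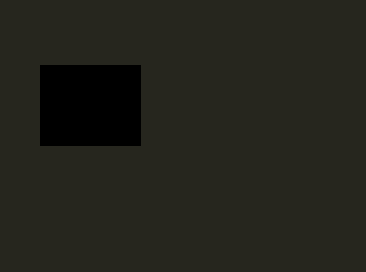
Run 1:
x0 = 40; y0 = 65; x1 = 140; y1 = 145; c = 'black'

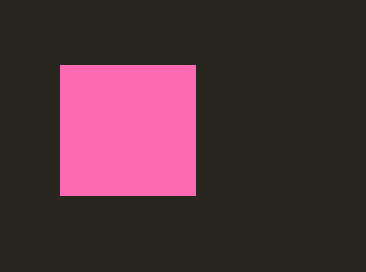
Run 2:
x0 = 60, y0 = 65, x1 = 195, y1 = 195, c = 'hotpink'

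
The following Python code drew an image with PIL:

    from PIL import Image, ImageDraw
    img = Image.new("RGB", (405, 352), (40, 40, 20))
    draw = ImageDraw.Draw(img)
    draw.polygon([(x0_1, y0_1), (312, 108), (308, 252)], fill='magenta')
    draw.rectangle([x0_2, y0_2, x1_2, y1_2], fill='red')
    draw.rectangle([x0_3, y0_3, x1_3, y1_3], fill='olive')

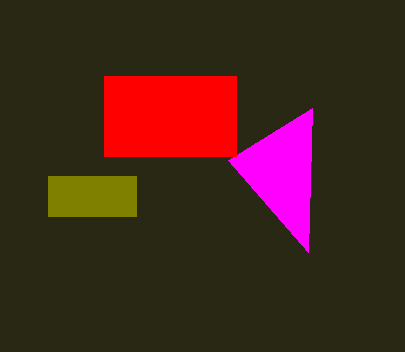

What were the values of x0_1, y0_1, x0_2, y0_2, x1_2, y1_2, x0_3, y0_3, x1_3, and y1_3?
x0_1 = 228
y0_1 = 160
x0_2 = 104
y0_2 = 76
x1_2 = 236
y1_2 = 156
x0_3 = 48
y0_3 = 176
x1_3 = 136
y1_3 = 216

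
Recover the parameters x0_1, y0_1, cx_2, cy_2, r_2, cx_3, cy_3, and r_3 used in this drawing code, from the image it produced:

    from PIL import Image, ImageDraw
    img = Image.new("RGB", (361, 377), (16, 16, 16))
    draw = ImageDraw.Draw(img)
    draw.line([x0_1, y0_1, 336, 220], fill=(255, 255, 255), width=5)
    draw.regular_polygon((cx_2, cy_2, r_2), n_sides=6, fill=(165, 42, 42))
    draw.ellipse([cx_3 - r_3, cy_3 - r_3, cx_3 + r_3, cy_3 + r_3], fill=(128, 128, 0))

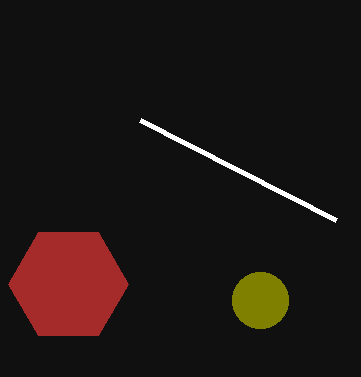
x0_1 = 140, y0_1 = 120, cx_2 = 68, cy_2 = 284, r_2 = 60, cx_3 = 260, cy_3 = 300, r_3 = 28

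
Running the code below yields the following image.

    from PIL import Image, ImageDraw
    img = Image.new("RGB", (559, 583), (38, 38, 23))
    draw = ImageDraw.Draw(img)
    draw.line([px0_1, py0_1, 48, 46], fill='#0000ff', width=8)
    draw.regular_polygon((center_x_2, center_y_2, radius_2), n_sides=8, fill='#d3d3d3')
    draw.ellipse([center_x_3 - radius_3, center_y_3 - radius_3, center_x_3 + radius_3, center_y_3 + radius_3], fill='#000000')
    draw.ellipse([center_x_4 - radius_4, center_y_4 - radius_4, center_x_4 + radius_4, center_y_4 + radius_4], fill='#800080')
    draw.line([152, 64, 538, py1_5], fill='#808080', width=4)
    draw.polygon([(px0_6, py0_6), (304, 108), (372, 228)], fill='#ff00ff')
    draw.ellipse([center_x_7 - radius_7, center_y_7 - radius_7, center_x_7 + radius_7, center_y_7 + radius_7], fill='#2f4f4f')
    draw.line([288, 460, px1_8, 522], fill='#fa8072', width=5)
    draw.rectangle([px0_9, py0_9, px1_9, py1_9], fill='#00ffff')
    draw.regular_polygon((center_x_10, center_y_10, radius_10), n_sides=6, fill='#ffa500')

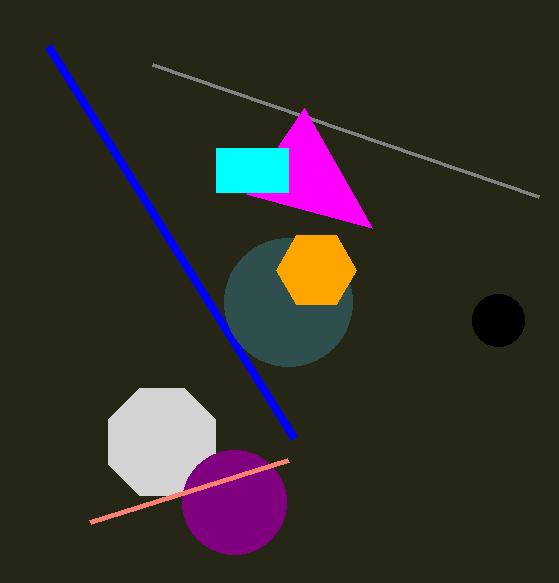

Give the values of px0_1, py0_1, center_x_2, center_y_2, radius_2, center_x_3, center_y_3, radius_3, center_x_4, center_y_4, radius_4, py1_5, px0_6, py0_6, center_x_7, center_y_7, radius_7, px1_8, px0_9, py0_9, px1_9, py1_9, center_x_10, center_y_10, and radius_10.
px0_1 = 294; py0_1 = 438; center_x_2 = 162; center_y_2 = 442; radius_2 = 58; center_x_3 = 498; center_y_3 = 320; radius_3 = 26; center_x_4 = 234; center_y_4 = 502; radius_4 = 52; py1_5 = 196; px0_6 = 246; py0_6 = 194; center_x_7 = 288; center_y_7 = 302; radius_7 = 64; px1_8 = 90; px0_9 = 216; py0_9 = 148; px1_9 = 288; py1_9 = 192; center_x_10 = 316; center_y_10 = 270; radius_10 = 40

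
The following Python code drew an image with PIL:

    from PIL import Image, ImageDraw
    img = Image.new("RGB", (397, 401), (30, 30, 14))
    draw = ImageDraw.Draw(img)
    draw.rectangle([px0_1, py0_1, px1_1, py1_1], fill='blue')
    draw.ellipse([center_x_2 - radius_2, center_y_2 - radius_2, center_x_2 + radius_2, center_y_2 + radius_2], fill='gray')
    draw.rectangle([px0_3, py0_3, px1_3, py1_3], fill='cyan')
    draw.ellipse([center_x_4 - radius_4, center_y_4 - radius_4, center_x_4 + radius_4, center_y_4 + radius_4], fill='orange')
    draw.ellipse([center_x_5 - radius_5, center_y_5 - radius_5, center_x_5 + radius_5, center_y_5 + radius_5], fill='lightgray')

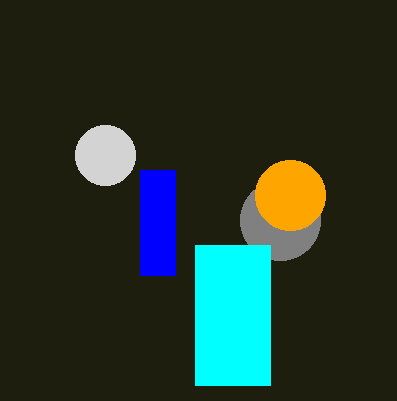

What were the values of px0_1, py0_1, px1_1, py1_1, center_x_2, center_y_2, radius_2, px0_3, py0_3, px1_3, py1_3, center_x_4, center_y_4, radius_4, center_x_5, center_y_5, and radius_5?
px0_1 = 140, py0_1 = 170, px1_1 = 175, py1_1 = 275, center_x_2 = 280, center_y_2 = 220, radius_2 = 40, px0_3 = 195, py0_3 = 245, px1_3 = 270, py1_3 = 385, center_x_4 = 290, center_y_4 = 195, radius_4 = 35, center_x_5 = 105, center_y_5 = 155, radius_5 = 30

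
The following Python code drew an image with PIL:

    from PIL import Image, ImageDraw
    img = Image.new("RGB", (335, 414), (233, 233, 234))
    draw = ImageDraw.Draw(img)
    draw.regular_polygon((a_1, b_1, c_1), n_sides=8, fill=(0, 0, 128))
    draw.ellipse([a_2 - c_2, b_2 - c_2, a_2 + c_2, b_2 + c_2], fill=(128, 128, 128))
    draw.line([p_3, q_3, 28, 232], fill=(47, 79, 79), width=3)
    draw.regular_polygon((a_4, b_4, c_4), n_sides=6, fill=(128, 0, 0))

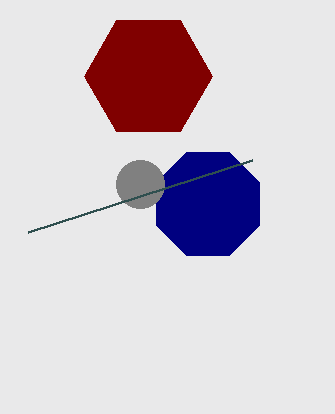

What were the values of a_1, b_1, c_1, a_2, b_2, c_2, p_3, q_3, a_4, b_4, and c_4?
a_1 = 208
b_1 = 204
c_1 = 56
a_2 = 140
b_2 = 184
c_2 = 24
p_3 = 252
q_3 = 160
a_4 = 148
b_4 = 76
c_4 = 64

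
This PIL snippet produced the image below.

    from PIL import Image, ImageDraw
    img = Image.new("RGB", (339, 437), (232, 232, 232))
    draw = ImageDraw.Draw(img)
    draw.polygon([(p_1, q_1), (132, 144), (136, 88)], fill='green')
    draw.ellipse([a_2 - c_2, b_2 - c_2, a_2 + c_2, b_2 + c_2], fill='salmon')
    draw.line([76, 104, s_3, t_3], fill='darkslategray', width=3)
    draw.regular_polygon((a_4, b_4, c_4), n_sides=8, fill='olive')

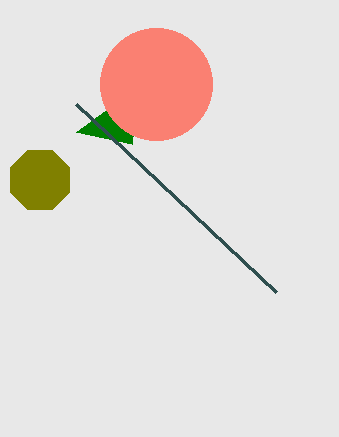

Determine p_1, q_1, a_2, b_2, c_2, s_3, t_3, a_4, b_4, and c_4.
p_1 = 76
q_1 = 132
a_2 = 156
b_2 = 84
c_2 = 56
s_3 = 276
t_3 = 292
a_4 = 40
b_4 = 180
c_4 = 32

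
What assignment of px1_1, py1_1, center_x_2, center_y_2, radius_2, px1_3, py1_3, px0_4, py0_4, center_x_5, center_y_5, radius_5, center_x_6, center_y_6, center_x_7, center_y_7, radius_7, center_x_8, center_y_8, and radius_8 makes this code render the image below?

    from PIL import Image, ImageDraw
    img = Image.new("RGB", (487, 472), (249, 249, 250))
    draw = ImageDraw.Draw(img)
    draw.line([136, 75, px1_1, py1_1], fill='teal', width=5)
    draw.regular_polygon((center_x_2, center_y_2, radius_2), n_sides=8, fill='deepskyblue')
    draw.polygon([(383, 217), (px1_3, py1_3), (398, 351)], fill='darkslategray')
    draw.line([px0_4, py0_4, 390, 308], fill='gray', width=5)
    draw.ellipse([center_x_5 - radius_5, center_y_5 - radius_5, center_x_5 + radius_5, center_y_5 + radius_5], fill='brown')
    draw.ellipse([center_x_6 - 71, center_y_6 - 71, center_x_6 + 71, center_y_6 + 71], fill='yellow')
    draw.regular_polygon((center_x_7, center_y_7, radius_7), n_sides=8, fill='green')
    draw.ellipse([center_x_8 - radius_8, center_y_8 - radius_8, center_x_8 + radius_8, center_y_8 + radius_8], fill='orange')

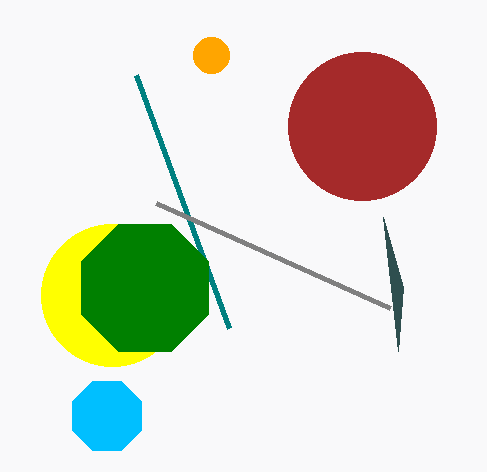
px1_1 = 229; py1_1 = 328; center_x_2 = 107; center_y_2 = 416; radius_2 = 37; px1_3 = 403; py1_3 = 287; px0_4 = 156; py0_4 = 203; center_x_5 = 362; center_y_5 = 126; radius_5 = 74; center_x_6 = 112; center_y_6 = 295; center_x_7 = 145; center_y_7 = 288; radius_7 = 69; center_x_8 = 211; center_y_8 = 55; radius_8 = 18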